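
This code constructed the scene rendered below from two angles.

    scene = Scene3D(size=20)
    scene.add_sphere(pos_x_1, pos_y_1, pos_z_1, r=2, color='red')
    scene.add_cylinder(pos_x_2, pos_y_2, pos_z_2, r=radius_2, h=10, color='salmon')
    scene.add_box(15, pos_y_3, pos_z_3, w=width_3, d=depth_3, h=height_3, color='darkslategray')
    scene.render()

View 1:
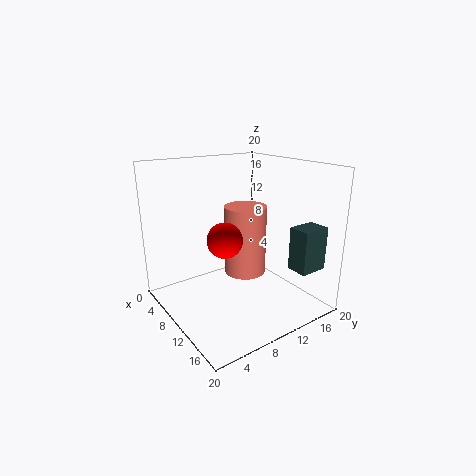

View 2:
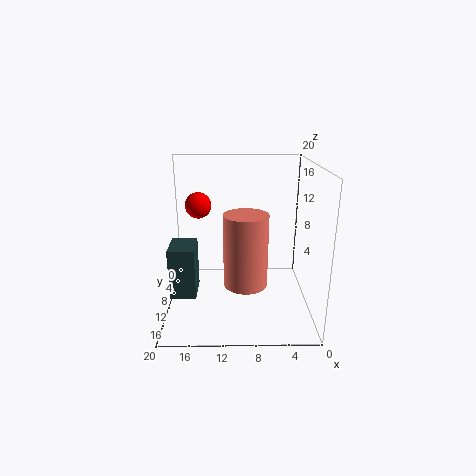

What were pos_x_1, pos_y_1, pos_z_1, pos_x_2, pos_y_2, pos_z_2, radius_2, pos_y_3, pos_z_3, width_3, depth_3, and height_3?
pos_x_1 = 16; pos_y_1 = 4; pos_z_1 = 13; pos_x_2 = 9; pos_y_2 = 12; pos_z_2 = 4; radius_2 = 3; pos_y_3 = 15; pos_z_3 = 6; width_3 = 3; depth_3 = 4; height_3 = 6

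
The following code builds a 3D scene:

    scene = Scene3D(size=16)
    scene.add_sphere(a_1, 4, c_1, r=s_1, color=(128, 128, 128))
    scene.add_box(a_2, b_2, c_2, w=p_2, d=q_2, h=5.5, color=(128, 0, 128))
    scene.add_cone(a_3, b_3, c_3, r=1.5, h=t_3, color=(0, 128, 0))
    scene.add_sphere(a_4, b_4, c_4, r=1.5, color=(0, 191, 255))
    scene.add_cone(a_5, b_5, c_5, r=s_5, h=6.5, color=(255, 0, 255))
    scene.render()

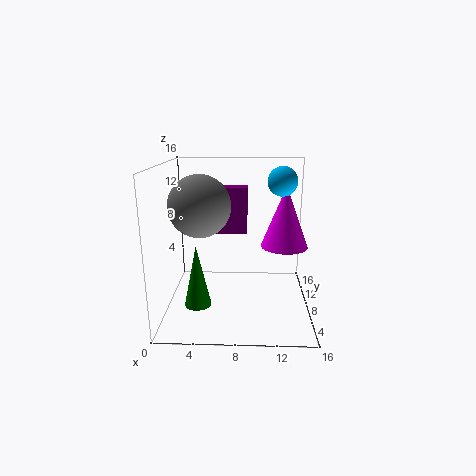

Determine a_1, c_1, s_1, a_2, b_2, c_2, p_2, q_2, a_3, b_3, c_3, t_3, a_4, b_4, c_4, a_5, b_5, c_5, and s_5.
a_1 = 4.5
c_1 = 12.5
s_1 = 3
a_2 = 3.5
b_2 = 11
c_2 = 7.5
p_2 = 5.5
q_2 = 2
a_3 = 3.5
b_3 = 6.5
c_3 = 0.5
t_3 = 7
a_4 = 12.5
b_4 = 6.5
c_4 = 14.5
a_5 = 13
b_5 = 7
c_5 = 7.5
s_5 = 2.5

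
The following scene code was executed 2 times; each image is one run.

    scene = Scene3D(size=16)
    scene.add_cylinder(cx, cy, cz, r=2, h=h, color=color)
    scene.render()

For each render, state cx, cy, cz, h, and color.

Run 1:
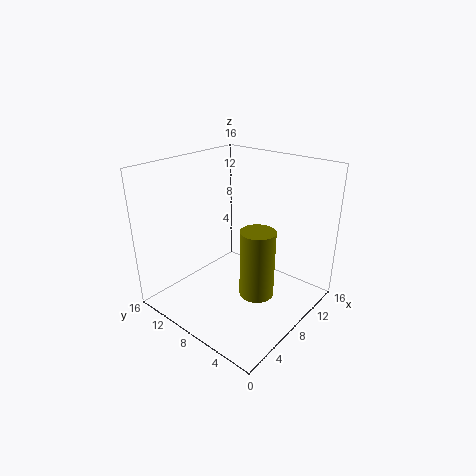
cx = 9, cy = 6, cz = 1, h = 8, color = 'olive'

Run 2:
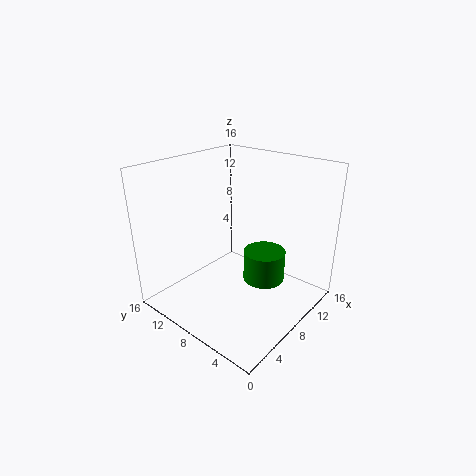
cx = 6, cy = 3, cz = 6, h = 3, color = 'green'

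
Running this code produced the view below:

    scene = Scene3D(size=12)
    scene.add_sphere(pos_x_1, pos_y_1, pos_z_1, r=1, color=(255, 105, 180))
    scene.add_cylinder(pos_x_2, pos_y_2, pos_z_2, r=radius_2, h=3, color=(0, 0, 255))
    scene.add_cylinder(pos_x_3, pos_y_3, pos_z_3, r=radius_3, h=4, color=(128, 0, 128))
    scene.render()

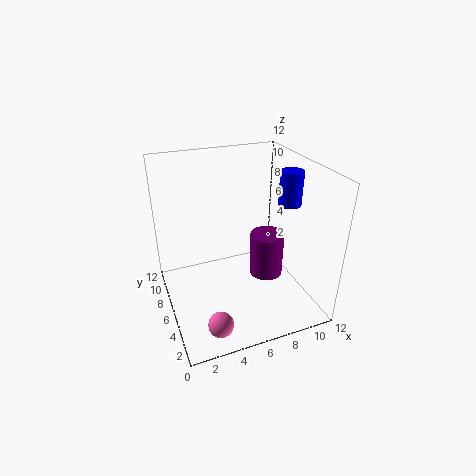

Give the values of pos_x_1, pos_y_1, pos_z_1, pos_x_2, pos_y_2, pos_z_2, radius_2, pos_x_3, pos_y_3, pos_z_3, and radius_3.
pos_x_1 = 3
pos_y_1 = 2
pos_z_1 = 1
pos_x_2 = 11
pos_y_2 = 6.5
pos_z_2 = 8
radius_2 = 1
pos_x_3 = 9
pos_y_3 = 6.5
pos_z_3 = 1.5
radius_3 = 1.5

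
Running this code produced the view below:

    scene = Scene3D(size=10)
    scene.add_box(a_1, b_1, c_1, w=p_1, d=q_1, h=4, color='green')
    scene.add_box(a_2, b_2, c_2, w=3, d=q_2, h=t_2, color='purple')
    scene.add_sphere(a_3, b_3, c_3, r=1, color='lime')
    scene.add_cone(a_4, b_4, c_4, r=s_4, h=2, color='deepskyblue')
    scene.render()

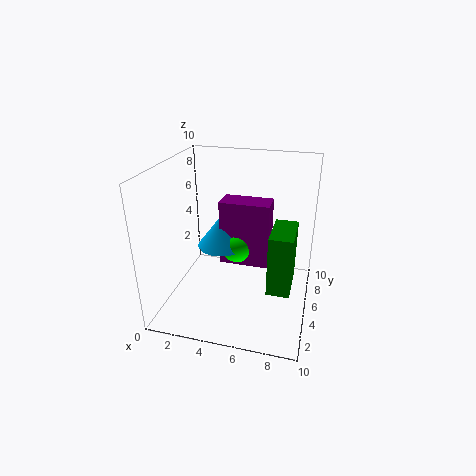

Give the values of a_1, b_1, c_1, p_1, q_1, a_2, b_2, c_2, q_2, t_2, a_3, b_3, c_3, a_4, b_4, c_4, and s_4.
a_1 = 7.5; b_1 = 2.5; c_1 = 2.5; p_1 = 1.5; q_1 = 3; a_2 = 4.5; b_2 = 2.5; c_2 = 4.5; q_2 = 1.5; t_2 = 4; a_3 = 5.5; b_3 = 3; c_3 = 5.5; a_4 = 4.5; b_4 = 3; c_4 = 5.5; s_4 = 1.5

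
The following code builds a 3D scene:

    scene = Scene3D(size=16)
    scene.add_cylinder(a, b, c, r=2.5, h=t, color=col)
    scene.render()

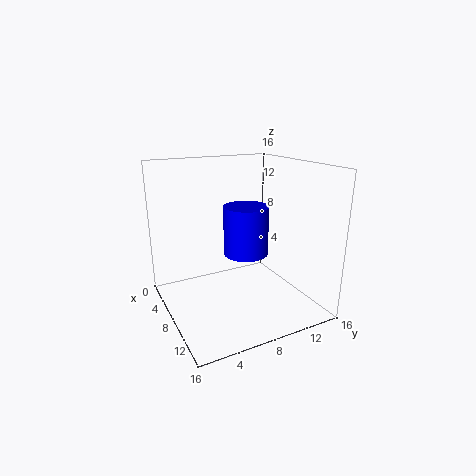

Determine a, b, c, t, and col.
a = 8
b = 9
c = 6
t = 5.5
col = 'blue'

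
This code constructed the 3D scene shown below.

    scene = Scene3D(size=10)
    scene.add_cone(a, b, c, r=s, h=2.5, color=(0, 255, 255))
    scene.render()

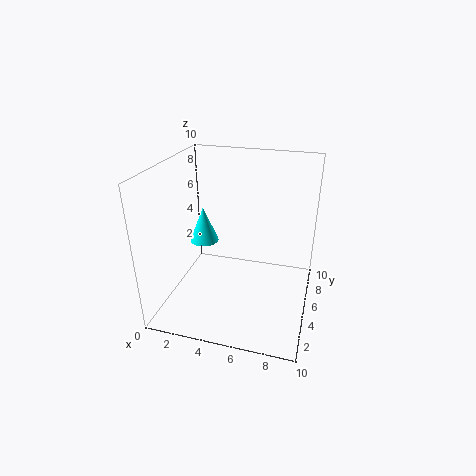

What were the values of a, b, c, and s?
a = 2.5
b = 5
c = 4.5
s = 1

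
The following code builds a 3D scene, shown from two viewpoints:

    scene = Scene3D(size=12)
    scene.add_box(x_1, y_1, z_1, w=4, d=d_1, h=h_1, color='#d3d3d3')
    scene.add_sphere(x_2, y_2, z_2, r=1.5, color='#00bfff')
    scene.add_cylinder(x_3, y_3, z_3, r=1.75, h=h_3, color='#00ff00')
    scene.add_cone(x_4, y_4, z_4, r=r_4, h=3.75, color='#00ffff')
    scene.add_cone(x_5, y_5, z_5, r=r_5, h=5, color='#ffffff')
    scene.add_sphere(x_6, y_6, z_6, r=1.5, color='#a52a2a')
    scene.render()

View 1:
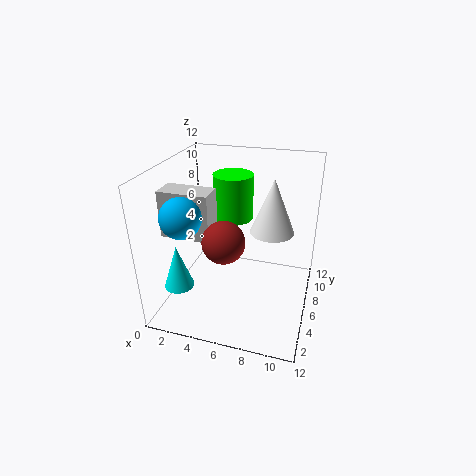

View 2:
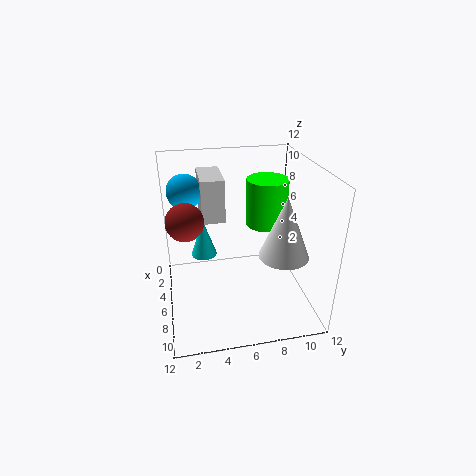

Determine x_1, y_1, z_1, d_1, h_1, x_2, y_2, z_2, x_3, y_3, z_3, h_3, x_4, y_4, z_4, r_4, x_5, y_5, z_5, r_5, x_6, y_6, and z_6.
x_1 = 0.5
y_1 = 3.25
z_1 = 6.75
d_1 = 2
h_1 = 3.75
x_2 = 3
y_2 = 2
z_2 = 9.25
x_3 = 4.75
y_3 = 8.75
z_3 = 6.5
h_3 = 4
x_4 = 1.5
y_4 = 3.5
z_4 = 2
r_4 = 1.25
x_5 = 8.25
y_5 = 9.25
z_5 = 5.25
r_5 = 2
x_6 = 6.25
y_6 = 1.75
z_6 = 8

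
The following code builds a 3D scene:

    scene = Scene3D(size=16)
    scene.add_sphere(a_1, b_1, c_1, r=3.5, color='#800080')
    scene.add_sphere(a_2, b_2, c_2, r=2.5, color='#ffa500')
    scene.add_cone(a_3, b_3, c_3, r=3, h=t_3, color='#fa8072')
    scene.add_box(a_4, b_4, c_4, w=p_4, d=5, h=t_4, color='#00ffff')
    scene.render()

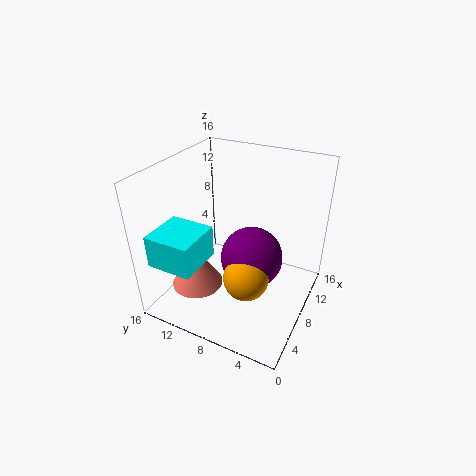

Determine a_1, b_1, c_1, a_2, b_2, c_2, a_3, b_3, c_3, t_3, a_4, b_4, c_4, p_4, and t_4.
a_1 = 8.5, b_1 = 6.5, c_1 = 5.5, a_2 = 6, b_2 = 6, c_2 = 4.5, a_3 = 6, b_3 = 12.5, c_3 = 1.5, t_3 = 5, a_4 = 1, b_4 = 10, c_4 = 6.5, p_4 = 5, t_4 = 3.5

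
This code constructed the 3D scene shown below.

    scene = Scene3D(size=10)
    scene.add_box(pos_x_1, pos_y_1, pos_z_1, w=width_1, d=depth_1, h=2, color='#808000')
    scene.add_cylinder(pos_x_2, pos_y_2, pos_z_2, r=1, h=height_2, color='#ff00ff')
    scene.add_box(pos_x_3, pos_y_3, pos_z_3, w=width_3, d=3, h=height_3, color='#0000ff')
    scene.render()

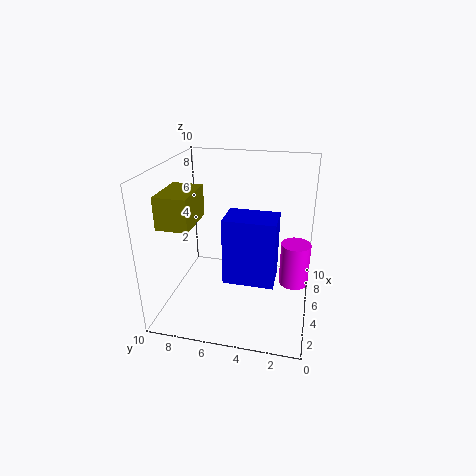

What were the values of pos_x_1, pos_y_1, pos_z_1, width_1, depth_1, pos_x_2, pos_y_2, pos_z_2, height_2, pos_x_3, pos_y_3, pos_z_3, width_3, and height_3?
pos_x_1 = 1; pos_y_1 = 7; pos_z_1 = 7; width_1 = 3; depth_1 = 2; pos_x_2 = 5; pos_y_2 = 1; pos_z_2 = 2; height_2 = 3; pos_x_3 = 1; pos_y_3 = 2; pos_z_3 = 4; width_3 = 2; height_3 = 4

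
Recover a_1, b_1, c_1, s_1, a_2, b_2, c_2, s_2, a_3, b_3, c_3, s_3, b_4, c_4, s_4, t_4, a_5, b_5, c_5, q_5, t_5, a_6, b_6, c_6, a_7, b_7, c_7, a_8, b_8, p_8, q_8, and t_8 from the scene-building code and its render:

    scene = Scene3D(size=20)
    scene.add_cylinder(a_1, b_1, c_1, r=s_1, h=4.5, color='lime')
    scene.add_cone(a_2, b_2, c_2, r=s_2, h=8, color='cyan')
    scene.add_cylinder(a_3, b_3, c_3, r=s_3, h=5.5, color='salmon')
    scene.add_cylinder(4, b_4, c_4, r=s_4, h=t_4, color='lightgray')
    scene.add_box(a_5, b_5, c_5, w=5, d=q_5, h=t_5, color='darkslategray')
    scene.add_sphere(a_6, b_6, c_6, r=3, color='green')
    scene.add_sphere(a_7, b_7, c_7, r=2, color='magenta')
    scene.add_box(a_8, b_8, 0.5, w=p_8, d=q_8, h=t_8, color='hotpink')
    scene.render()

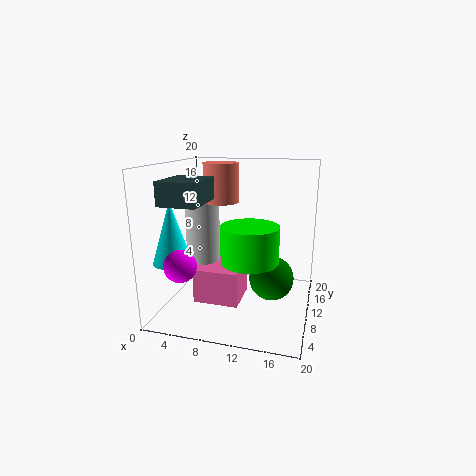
a_1 = 13; b_1 = 4.5; c_1 = 9; s_1 = 3.5; a_2 = 3; b_2 = 4; c_2 = 8; s_2 = 2.5; a_3 = 7; b_3 = 12; c_3 = 14.5; s_3 = 2.5; b_4 = 12; c_4 = 5; s_4 = 2.5; t_4 = 9.5; a_5 = 2; b_5 = 2.5; c_5 = 15.5; q_5 = 6.5; t_5 = 3; a_6 = 15; b_6 = 9; c_6 = 5; a_7 = 5; b_7 = 2; c_7 = 8.5; a_8 = 4; b_8 = 7.5; p_8 = 6.5; q_8 = 6; t_8 = 5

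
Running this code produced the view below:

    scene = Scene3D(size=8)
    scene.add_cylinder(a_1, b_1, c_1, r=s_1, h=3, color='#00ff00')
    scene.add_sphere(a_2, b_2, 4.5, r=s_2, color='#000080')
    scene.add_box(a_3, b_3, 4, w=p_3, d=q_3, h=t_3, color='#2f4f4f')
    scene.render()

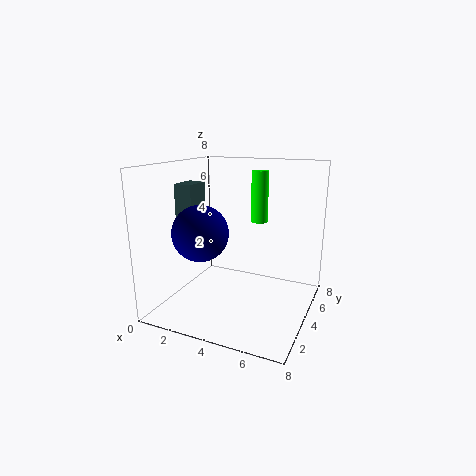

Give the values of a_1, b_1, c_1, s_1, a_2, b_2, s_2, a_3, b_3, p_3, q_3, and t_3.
a_1 = 4.5, b_1 = 6, c_1 = 4.5, s_1 = 0.5, a_2 = 2.5, b_2 = 2.5, s_2 = 1.5, a_3 = 1, b_3 = 2.5, p_3 = 1, q_3 = 1.5, t_3 = 3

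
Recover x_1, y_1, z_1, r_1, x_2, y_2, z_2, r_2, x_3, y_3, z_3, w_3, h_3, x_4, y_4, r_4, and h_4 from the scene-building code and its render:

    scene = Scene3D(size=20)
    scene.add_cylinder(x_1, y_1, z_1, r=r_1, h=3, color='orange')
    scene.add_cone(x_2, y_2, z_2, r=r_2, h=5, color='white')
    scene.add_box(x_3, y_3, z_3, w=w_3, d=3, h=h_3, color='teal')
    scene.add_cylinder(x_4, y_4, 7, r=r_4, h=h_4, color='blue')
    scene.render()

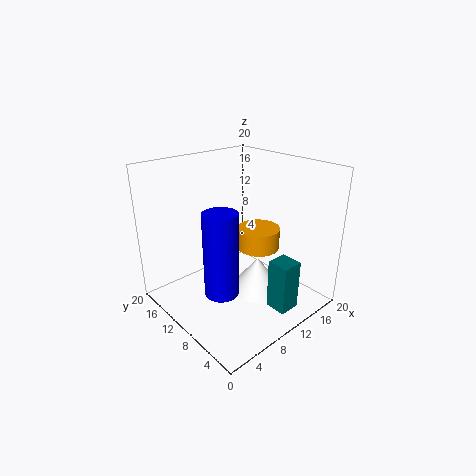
x_1 = 13, y_1 = 9, z_1 = 8, r_1 = 3, x_2 = 13, y_2 = 9, z_2 = 1, r_2 = 4, x_3 = 11, y_3 = 2, z_3 = 1, w_3 = 3, h_3 = 7, x_4 = 3, y_4 = 5, r_4 = 2, h_4 = 10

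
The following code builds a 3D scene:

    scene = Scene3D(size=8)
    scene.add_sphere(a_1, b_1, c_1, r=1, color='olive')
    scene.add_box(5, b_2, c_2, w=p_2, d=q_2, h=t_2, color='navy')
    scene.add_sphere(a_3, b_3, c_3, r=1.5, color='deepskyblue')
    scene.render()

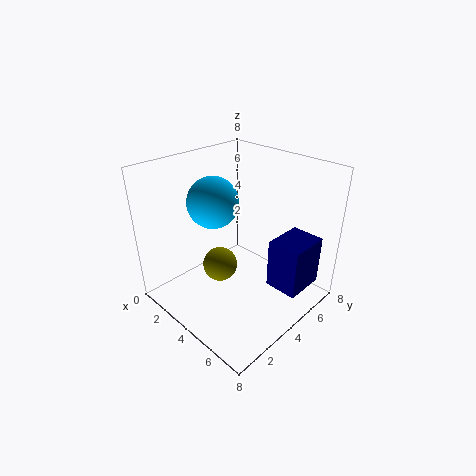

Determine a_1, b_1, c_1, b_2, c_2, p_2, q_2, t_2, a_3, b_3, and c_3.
a_1 = 3; b_1 = 3.5; c_1 = 2; b_2 = 5.5; c_2 = 0.5; p_2 = 2; q_2 = 2.5; t_2 = 3; a_3 = 2; b_3 = 4; c_3 = 5.5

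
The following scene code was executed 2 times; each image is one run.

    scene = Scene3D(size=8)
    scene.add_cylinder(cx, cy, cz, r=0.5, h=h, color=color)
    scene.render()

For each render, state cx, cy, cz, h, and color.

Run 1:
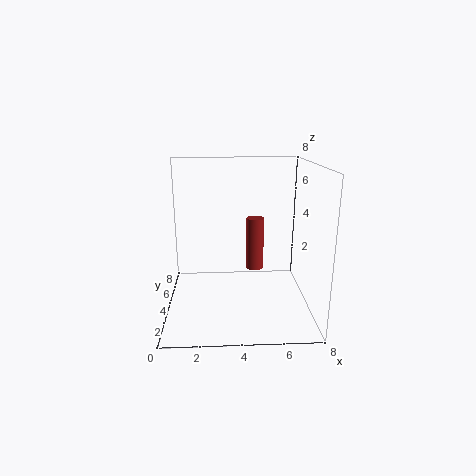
cx = 5, cy = 4.5, cz = 2, h = 3, color = 'brown'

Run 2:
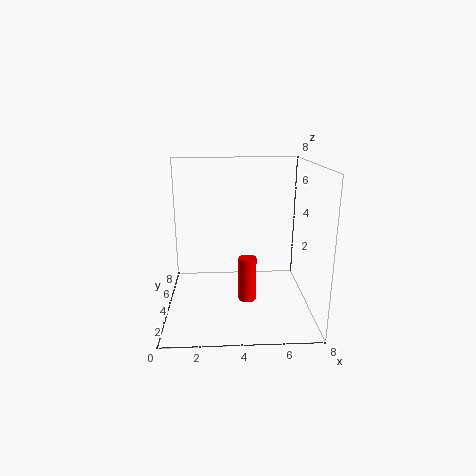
cx = 4.5, cy = 3.5, cz = 0.5, h = 2.5, color = 'red'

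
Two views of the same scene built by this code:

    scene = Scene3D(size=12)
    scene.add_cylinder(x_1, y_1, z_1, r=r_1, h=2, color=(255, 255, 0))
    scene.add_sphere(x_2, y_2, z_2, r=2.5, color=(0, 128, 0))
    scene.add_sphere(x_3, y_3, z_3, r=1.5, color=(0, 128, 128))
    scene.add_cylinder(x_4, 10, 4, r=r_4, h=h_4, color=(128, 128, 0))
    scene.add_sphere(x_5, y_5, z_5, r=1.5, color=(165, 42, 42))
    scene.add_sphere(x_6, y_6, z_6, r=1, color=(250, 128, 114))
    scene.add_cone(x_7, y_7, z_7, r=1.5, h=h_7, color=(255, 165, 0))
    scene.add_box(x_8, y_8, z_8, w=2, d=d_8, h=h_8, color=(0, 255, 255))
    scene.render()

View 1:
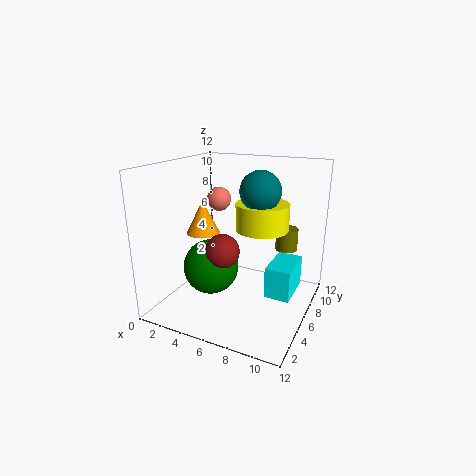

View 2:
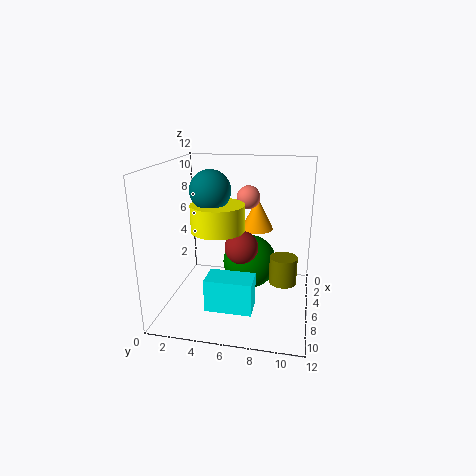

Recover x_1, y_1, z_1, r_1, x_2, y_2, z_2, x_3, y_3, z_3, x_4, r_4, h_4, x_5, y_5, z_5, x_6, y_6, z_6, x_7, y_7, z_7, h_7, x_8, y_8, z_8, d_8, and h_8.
x_1 = 8.5, y_1 = 5, z_1 = 7.5, r_1 = 2, x_2 = 3, y_2 = 6.5, z_2 = 2.5, x_3 = 8.5, y_3 = 4.5, z_3 = 10.5, x_4 = 9, r_4 = 1, h_4 = 2, x_5 = 4.5, y_5 = 6, z_5 = 4.5, x_6 = 4, y_6 = 6.5, z_6 = 9, x_7 = 2, y_7 = 7, z_7 = 5.5, h_7 = 3, x_8 = 9, y_8 = 4.5, z_8 = 2, d_8 = 3.5, h_8 = 2.5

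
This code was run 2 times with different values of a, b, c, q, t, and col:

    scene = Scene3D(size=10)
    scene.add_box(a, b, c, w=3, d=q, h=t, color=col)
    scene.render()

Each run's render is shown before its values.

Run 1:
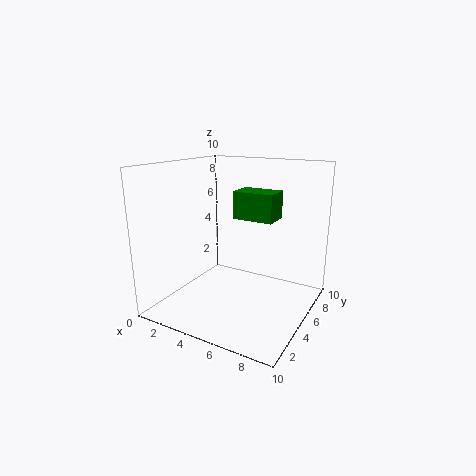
a = 4, b = 6, c = 6, q = 2, t = 2, col = 'green'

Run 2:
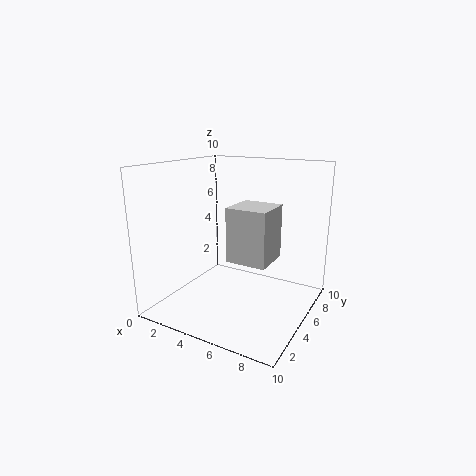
a = 4, b = 5, c = 3, q = 3, t = 4, col = 'lightgray'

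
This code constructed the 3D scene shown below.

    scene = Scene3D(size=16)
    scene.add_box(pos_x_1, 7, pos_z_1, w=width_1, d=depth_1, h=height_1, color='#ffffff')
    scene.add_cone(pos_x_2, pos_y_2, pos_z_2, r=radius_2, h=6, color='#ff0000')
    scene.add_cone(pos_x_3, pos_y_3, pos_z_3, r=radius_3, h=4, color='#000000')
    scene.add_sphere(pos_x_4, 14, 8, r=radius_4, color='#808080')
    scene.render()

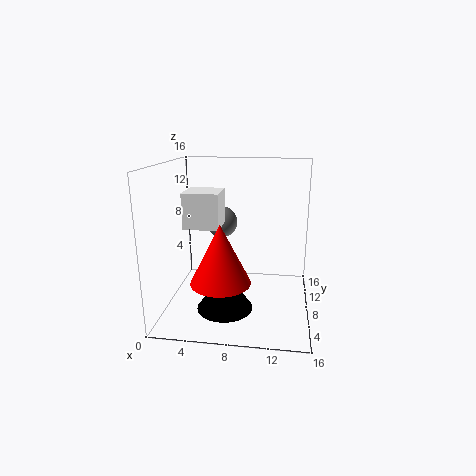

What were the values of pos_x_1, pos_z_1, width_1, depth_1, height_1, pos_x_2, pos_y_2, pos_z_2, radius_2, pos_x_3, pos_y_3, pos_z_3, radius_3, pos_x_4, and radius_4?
pos_x_1 = 2; pos_z_1 = 9; width_1 = 4; depth_1 = 4; height_1 = 4; pos_x_2 = 7; pos_y_2 = 3; pos_z_2 = 5; radius_2 = 3; pos_x_3 = 7; pos_y_3 = 5; pos_z_3 = 1; radius_3 = 3; pos_x_4 = 5; radius_4 = 2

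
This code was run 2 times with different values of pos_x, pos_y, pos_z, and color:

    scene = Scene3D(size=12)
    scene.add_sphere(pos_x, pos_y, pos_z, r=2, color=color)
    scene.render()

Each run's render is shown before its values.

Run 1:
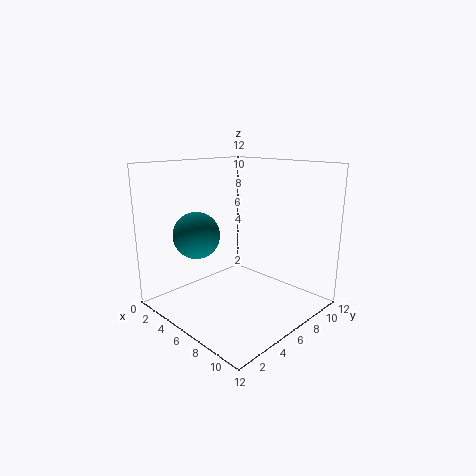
pos_x = 3, pos_y = 4, pos_z = 6, color = 'teal'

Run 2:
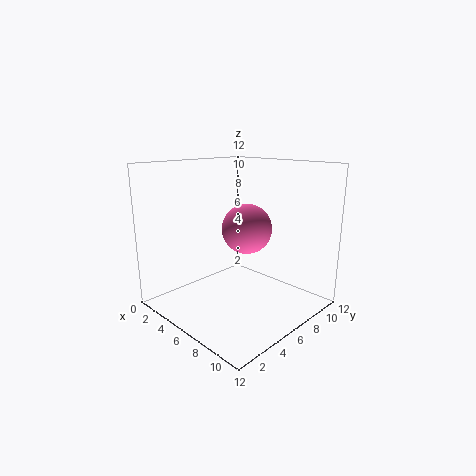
pos_x = 7, pos_y = 6, pos_z = 7, color = 'hotpink'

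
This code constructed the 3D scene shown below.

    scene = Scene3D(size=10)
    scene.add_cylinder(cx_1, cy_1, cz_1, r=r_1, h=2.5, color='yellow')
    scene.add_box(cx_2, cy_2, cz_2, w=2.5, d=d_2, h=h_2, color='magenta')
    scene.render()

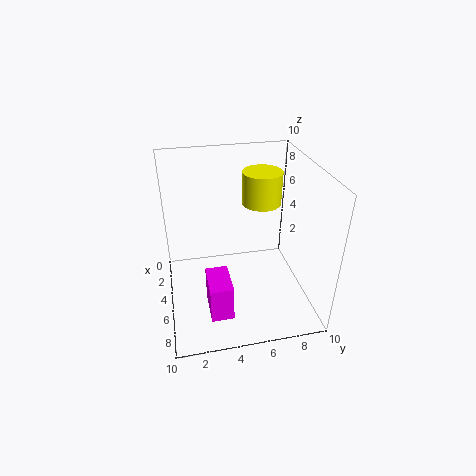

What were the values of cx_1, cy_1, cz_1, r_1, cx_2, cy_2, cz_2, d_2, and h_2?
cx_1 = 2, cy_1 = 7.5, cz_1 = 6, r_1 = 1.5, cx_2 = 6, cy_2 = 2.5, cz_2 = 1, d_2 = 1.5, h_2 = 2.5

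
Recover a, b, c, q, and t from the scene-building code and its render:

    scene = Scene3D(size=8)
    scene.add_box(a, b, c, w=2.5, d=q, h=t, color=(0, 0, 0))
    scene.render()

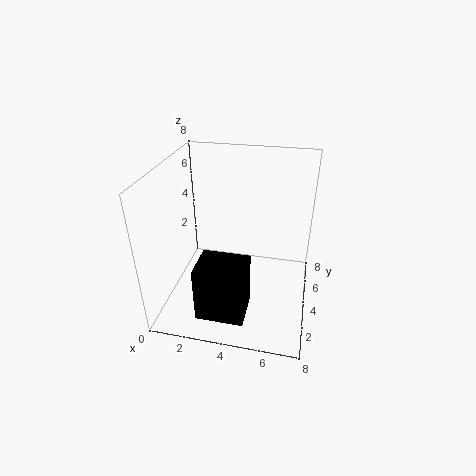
a = 2.5, b = 0.5, c = 1, q = 2, t = 3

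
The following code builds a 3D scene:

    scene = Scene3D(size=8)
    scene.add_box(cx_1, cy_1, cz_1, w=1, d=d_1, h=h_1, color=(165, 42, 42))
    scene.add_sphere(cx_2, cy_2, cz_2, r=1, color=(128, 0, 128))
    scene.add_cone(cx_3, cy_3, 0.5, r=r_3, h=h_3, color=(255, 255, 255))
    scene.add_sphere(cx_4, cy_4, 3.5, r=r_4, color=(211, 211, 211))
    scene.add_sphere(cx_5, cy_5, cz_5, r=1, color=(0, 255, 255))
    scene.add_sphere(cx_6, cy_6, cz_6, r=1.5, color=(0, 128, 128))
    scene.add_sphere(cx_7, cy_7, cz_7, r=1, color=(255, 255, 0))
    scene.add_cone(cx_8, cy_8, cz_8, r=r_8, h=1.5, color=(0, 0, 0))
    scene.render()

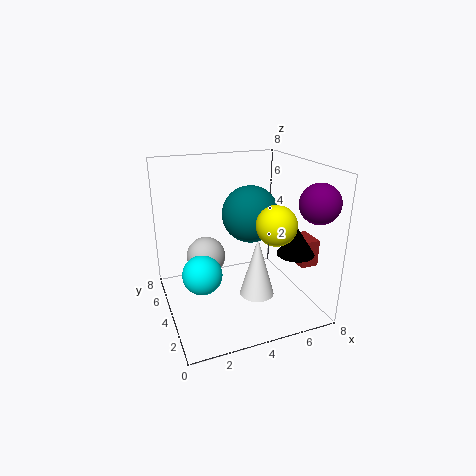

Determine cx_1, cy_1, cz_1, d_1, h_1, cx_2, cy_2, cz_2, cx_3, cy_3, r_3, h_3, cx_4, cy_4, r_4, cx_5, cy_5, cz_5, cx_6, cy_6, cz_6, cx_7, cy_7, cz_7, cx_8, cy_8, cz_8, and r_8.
cx_1 = 7; cy_1 = 2; cz_1 = 2.5; d_1 = 1.5; h_1 = 1.5; cx_2 = 7; cy_2 = 1; cz_2 = 6.5; cx_3 = 5; cy_3 = 3.5; r_3 = 1; h_3 = 3.5; cx_4 = 2; cy_4 = 3.5; r_4 = 1; cx_5 = 1.5; cy_5 = 2.5; cz_5 = 3; cx_6 = 4.5; cy_6 = 3.5; cz_6 = 5.5; cx_7 = 5; cy_7 = 1.5; cz_7 = 5.5; cx_8 = 6.5; cy_8 = 2; cz_8 = 3.5; r_8 = 1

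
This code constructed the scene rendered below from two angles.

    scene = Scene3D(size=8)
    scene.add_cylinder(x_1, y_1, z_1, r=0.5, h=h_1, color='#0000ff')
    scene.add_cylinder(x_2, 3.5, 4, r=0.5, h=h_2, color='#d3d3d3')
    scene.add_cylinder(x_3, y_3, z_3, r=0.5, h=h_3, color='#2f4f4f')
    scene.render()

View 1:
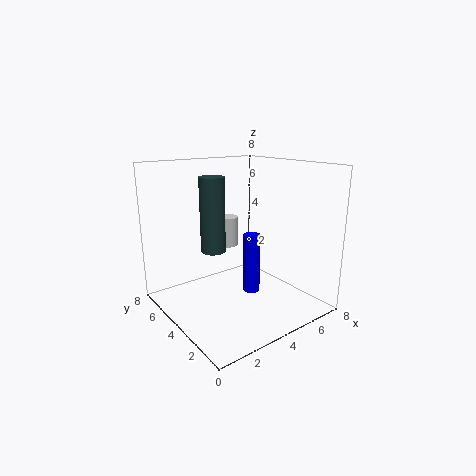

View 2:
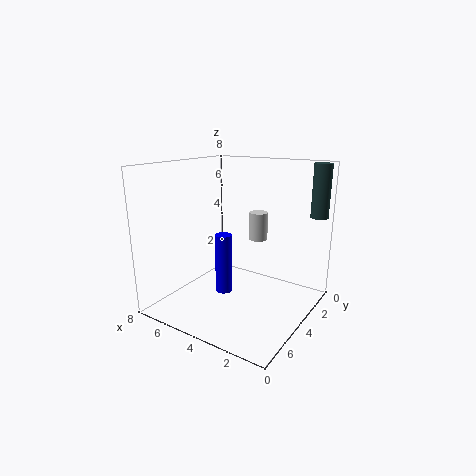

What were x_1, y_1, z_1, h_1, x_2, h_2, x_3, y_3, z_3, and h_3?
x_1 = 5; y_1 = 4; z_1 = 0.5; h_1 = 3.5; x_2 = 3; h_2 = 1.5; x_3 = 0.5; y_3 = 1; z_3 = 5; h_3 = 3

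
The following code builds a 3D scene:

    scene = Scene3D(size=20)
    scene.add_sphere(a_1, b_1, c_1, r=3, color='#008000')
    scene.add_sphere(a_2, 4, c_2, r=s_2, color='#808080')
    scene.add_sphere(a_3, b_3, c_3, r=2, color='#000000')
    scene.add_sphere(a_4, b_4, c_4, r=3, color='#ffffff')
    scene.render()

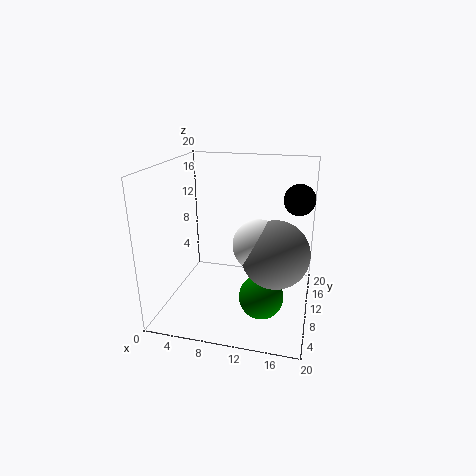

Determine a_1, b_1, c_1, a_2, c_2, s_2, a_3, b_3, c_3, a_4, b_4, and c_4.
a_1 = 14; b_1 = 7; c_1 = 3; a_2 = 16; c_2 = 11; s_2 = 4; a_3 = 18; b_3 = 10; c_3 = 16; a_4 = 14; b_4 = 4; c_4 = 12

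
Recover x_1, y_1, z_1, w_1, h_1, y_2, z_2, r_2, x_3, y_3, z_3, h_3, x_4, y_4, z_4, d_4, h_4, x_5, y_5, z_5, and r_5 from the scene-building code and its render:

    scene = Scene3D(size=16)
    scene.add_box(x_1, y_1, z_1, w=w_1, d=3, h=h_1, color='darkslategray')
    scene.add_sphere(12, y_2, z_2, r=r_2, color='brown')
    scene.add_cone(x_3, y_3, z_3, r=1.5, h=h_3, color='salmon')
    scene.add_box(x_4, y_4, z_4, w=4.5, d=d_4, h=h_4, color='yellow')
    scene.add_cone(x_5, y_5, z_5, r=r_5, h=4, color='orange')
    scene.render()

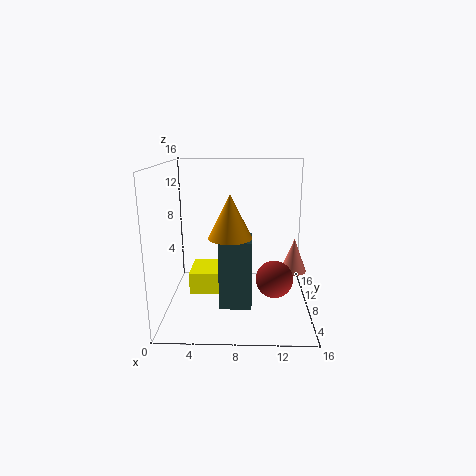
x_1 = 6.5
y_1 = 0.5
z_1 = 3.5
w_1 = 3
h_1 = 6.5
y_2 = 6
z_2 = 4
r_2 = 2
x_3 = 14.5
y_3 = 9.5
z_3 = 3.5
h_3 = 4
x_4 = 2.5
y_4 = 7
z_4 = 1.5
d_4 = 4.5
h_4 = 2.5
x_5 = 7.5
y_5 = 2
z_5 = 10
r_5 = 2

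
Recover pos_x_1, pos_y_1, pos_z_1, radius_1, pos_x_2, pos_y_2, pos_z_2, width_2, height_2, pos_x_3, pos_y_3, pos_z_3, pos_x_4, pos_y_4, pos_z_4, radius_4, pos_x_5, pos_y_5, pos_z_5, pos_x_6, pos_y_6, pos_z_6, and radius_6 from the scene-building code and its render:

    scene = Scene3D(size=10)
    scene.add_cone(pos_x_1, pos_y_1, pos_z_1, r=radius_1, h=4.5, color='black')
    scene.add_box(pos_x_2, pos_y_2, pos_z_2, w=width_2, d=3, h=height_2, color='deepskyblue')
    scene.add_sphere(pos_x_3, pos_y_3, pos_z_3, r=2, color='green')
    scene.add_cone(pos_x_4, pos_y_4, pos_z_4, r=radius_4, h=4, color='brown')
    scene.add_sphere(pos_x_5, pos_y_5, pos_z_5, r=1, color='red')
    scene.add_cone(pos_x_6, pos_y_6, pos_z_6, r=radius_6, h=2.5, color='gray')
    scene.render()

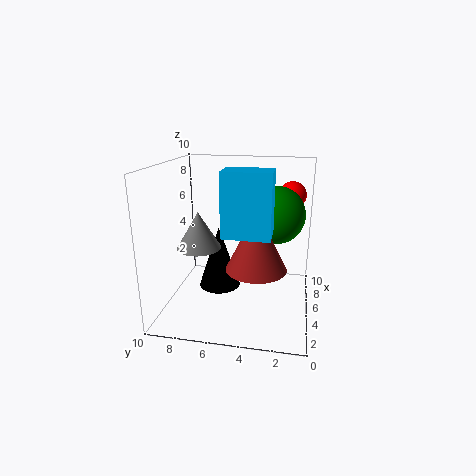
pos_x_1 = 5.5
pos_y_1 = 6.5
pos_z_1 = 1
radius_1 = 1.5
pos_x_2 = 2
pos_y_2 = 2.5
pos_z_2 = 6
width_2 = 2
height_2 = 4
pos_x_3 = 6
pos_y_3 = 2.5
pos_z_3 = 6.5
pos_x_4 = 3.5
pos_y_4 = 3.5
pos_z_4 = 3.5
radius_4 = 2
pos_x_5 = 8
pos_y_5 = 1.5
pos_z_5 = 7.5
pos_x_6 = 4
pos_y_6 = 7.5
pos_z_6 = 4.5
radius_6 = 1.5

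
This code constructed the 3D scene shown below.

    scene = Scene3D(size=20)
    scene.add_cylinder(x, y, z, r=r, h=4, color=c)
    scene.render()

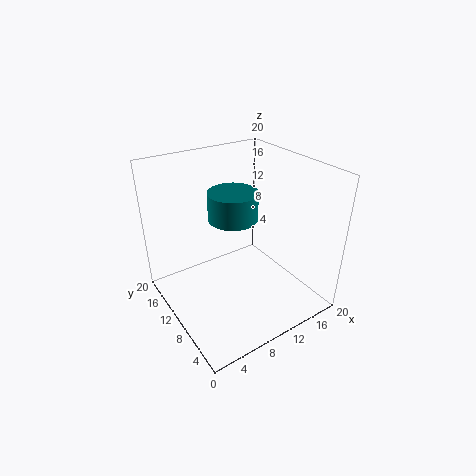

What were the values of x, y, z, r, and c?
x = 10.5
y = 12
z = 12
r = 3.5
c = 'teal'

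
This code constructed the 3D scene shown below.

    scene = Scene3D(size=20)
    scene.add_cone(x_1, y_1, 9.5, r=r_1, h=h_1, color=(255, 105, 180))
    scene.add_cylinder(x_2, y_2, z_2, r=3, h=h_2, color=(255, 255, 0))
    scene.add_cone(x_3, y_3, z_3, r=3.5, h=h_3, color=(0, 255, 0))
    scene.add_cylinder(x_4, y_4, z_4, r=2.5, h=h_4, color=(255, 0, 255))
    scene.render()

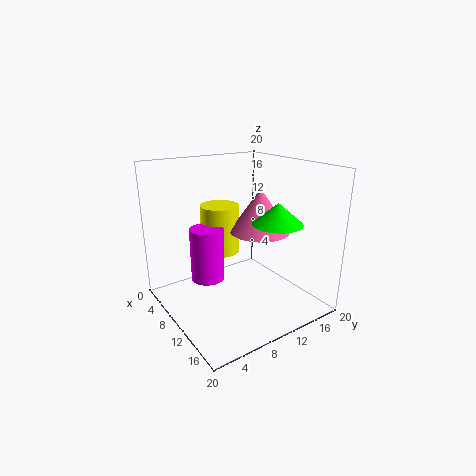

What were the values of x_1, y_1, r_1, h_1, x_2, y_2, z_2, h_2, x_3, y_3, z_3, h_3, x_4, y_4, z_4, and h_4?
x_1 = 8.5
y_1 = 15
r_1 = 4.5
h_1 = 6.5
x_2 = 3.5
y_2 = 11
z_2 = 5.5
h_2 = 7.5
x_3 = 13
y_3 = 14.5
z_3 = 12
h_3 = 3
x_4 = 5.5
y_4 = 7.5
z_4 = 2.5
h_4 = 8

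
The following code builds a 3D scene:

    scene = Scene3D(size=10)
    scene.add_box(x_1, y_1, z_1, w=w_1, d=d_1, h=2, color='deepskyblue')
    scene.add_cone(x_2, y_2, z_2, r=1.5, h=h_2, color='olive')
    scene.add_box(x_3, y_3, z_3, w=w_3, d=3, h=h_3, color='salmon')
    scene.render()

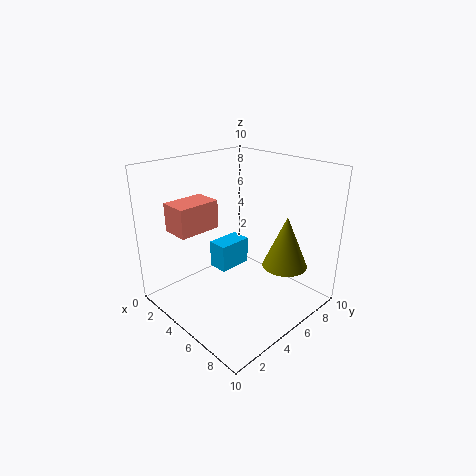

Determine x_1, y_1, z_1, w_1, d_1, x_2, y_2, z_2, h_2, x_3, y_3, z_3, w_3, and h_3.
x_1 = 2.5; y_1 = 4.5; z_1 = 2; w_1 = 1.5; d_1 = 2.5; x_2 = 8; y_2 = 6.5; z_2 = 3.5; h_2 = 3.5; x_3 = 1.5; y_3 = 1.5; z_3 = 5.5; w_3 = 2; h_3 = 2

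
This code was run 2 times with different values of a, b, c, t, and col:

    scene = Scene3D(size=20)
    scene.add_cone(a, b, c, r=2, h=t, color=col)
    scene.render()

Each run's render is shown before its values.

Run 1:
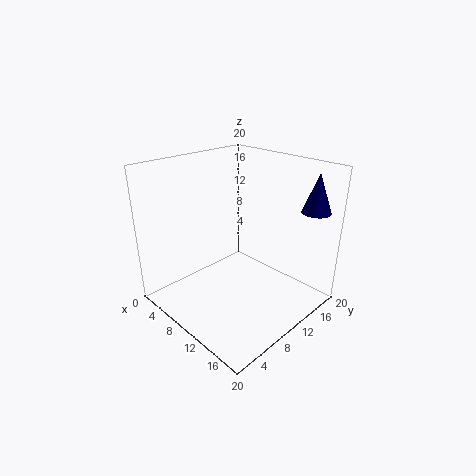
a = 17, b = 18, c = 13.5, t = 5.5, col = 'navy'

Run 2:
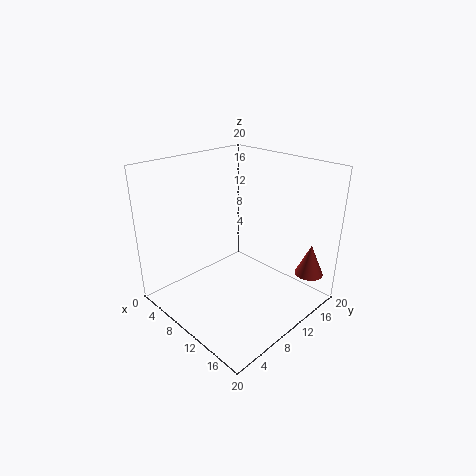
a = 17.5, b = 17, c = 4.5, t = 4.5, col = 'brown'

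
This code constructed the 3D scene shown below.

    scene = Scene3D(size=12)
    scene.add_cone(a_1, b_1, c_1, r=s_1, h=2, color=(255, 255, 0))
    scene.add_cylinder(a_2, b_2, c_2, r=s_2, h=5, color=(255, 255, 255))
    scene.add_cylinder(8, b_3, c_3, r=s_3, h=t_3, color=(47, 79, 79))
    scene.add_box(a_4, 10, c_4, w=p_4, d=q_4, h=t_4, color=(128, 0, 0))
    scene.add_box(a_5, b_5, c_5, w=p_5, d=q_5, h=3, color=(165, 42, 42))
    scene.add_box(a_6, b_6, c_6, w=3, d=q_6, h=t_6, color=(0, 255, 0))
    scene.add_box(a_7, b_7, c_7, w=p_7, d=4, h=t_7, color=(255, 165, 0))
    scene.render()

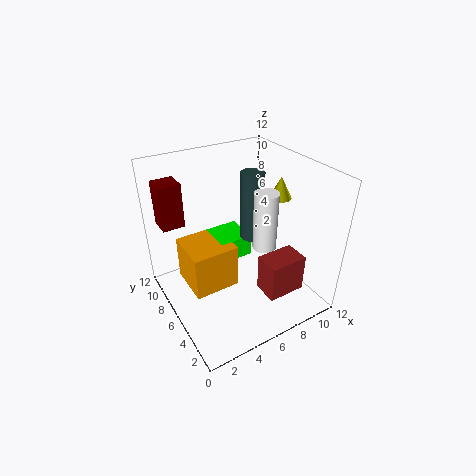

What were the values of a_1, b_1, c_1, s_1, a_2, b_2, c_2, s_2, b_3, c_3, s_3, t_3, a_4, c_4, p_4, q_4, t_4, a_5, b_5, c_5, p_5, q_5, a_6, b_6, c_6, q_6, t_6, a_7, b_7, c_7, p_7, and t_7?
a_1 = 11; b_1 = 7; c_1 = 8; s_1 = 1; a_2 = 8; b_2 = 5; c_2 = 5; s_2 = 1; b_3 = 7; c_3 = 5; s_3 = 1; t_3 = 6; a_4 = 1; c_4 = 6; p_4 = 2; q_4 = 2; t_4 = 4; a_5 = 6; b_5 = 1; c_5 = 3; p_5 = 3; q_5 = 2; a_6 = 5; b_6 = 7; c_6 = 3; q_6 = 3; t_6 = 2; a_7 = 2; b_7 = 6; c_7 = 1; p_7 = 4; t_7 = 4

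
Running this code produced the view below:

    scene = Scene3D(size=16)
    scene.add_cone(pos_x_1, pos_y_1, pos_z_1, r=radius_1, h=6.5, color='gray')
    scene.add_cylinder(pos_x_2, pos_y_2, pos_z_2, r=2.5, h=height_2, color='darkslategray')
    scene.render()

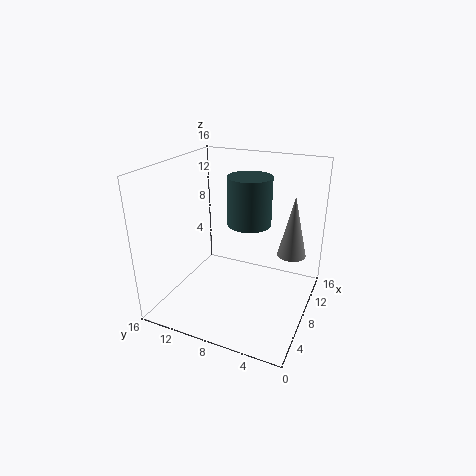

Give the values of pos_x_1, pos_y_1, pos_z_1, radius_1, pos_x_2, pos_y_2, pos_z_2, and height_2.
pos_x_1 = 8.5
pos_y_1 = 2
pos_z_1 = 7
radius_1 = 1.5
pos_x_2 = 10
pos_y_2 = 7.5
pos_z_2 = 9
height_2 = 5.5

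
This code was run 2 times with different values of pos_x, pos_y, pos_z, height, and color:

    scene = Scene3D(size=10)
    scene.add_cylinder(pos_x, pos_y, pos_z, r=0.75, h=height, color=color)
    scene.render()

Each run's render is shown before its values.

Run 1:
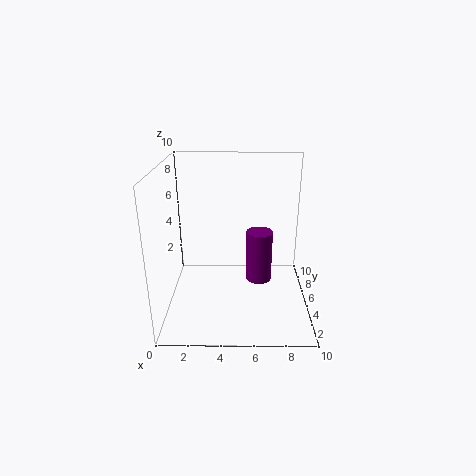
pos_x = 6.25; pos_y = 1.5; pos_z = 4; height = 3; color = 'purple'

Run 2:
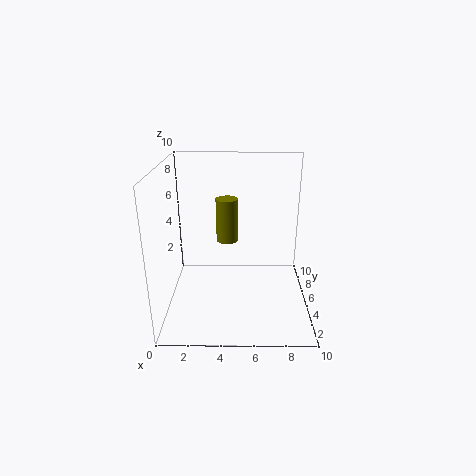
pos_x = 4.25; pos_y = 5.25; pos_z = 4.75; height = 3; color = 'olive'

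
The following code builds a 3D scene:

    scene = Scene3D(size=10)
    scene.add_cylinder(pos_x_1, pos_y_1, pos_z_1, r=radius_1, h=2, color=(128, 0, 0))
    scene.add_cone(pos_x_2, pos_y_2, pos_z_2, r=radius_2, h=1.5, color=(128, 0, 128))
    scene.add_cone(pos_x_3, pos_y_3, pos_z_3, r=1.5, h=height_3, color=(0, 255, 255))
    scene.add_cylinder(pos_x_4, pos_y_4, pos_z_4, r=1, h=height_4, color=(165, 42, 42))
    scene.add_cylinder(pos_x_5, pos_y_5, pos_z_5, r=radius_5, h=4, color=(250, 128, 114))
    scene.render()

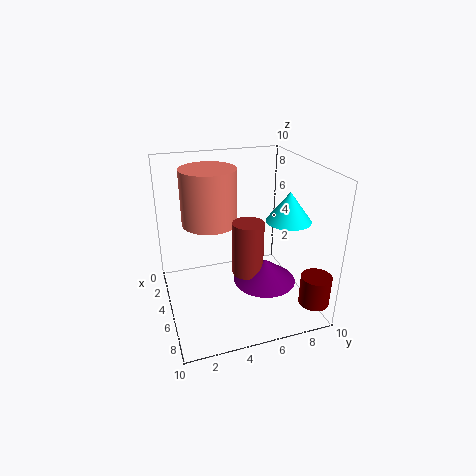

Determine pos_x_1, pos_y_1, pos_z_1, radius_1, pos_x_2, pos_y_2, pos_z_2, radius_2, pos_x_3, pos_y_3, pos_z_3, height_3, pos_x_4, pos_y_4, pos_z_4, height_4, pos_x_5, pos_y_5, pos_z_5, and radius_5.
pos_x_1 = 9; pos_y_1 = 9; pos_z_1 = 1.5; radius_1 = 1; pos_x_2 = 7.5; pos_y_2 = 6; pos_z_2 = 3; radius_2 = 2; pos_x_3 = 6.5; pos_y_3 = 8; pos_z_3 = 6.5; height_3 = 2; pos_x_4 = 7; pos_y_4 = 5; pos_z_4 = 3.5; height_4 = 3.5; pos_x_5 = 3; pos_y_5 = 3.5; pos_z_5 = 5.5; radius_5 = 2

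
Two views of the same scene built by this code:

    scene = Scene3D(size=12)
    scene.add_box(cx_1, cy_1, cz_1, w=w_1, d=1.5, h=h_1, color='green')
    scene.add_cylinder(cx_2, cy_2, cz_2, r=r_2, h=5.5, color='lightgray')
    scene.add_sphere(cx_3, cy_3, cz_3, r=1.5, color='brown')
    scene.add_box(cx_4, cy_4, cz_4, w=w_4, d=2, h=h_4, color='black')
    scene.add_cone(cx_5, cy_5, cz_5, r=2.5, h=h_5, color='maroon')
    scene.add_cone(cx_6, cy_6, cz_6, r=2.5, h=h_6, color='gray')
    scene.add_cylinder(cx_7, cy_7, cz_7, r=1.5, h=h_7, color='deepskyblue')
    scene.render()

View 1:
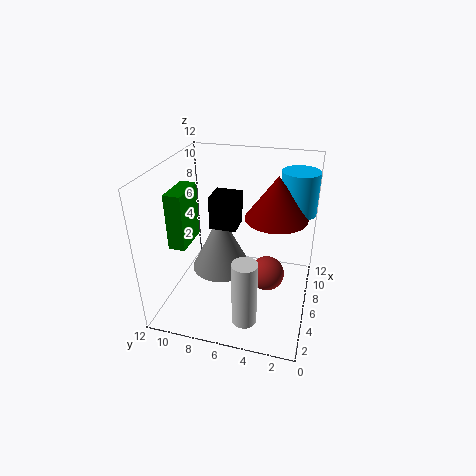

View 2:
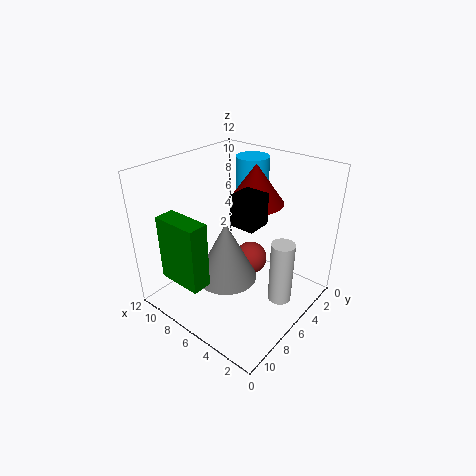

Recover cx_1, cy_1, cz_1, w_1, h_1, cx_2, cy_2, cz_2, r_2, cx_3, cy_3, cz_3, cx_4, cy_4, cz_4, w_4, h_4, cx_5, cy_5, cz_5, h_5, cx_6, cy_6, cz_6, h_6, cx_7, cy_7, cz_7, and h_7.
cx_1 = 5
cy_1 = 10.5
cz_1 = 4.5
w_1 = 3.5
h_1 = 5
cx_2 = 2.5
cy_2 = 4.5
cz_2 = 0.5
r_2 = 1
cx_3 = 6.5
cy_3 = 3.5
cz_3 = 2.5
cx_4 = 3.5
cy_4 = 5.5
cz_4 = 8
w_4 = 2
h_4 = 2.5
cx_5 = 6.5
cy_5 = 3
cz_5 = 8
h_5 = 3.5
cx_6 = 6
cy_6 = 7.5
cz_6 = 3
h_6 = 5
cx_7 = 8
cy_7 = 1.5
cz_7 = 8
h_7 = 3.5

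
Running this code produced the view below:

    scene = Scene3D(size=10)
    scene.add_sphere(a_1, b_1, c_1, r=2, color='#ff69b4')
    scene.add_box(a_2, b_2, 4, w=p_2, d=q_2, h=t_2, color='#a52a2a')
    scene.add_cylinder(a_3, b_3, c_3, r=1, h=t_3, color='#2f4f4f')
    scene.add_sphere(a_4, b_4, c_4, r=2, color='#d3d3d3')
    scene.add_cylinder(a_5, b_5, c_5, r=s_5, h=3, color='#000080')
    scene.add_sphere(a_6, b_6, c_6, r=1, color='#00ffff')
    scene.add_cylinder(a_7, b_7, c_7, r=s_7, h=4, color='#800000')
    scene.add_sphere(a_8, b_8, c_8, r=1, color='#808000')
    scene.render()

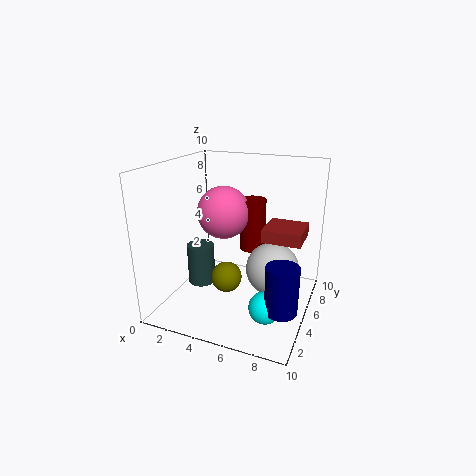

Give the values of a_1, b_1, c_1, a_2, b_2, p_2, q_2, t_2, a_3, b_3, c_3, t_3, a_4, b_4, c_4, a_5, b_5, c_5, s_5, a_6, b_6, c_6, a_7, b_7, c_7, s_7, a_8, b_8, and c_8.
a_1 = 3
b_1 = 7
c_1 = 6
a_2 = 6
b_2 = 7
p_2 = 3
q_2 = 3
t_2 = 1
a_3 = 2
b_3 = 5
c_3 = 1
t_3 = 3
a_4 = 7
b_4 = 7
c_4 = 2
a_5 = 9
b_5 = 2
c_5 = 2
s_5 = 1
a_6 = 8
b_6 = 2
c_6 = 2
a_7 = 5
b_7 = 8
c_7 = 3
s_7 = 1
a_8 = 5
b_8 = 3
c_8 = 3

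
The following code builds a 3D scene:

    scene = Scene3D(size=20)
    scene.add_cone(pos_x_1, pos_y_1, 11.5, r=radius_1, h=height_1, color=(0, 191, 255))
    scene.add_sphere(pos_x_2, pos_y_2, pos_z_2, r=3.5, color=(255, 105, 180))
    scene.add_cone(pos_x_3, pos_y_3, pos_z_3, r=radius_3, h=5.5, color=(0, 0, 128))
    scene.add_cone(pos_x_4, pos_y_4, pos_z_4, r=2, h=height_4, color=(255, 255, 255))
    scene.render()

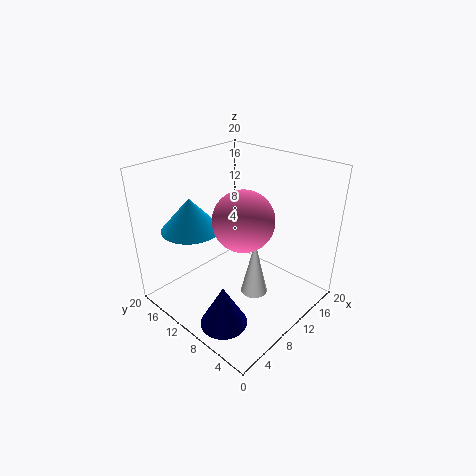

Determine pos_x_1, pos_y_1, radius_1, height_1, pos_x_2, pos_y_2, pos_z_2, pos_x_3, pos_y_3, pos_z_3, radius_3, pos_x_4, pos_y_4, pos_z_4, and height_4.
pos_x_1 = 5.5; pos_y_1 = 14.5; radius_1 = 4; height_1 = 4.5; pos_x_2 = 5.5; pos_y_2 = 5; pos_z_2 = 16; pos_x_3 = 3; pos_y_3 = 6; pos_z_3 = 2; radius_3 = 3; pos_x_4 = 12; pos_y_4 = 8.5; pos_z_4 = 0.5; height_4 = 8.5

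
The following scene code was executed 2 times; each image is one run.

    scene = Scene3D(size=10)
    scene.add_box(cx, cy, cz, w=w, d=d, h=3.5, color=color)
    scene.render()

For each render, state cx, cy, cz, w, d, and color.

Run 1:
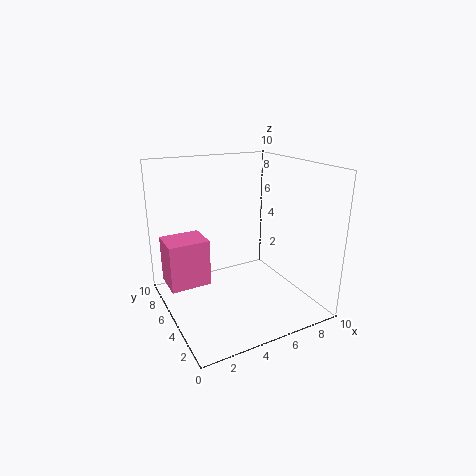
cx = 0.5
cy = 6.5
cz = 1
w = 3
d = 2.5
color = 'hotpink'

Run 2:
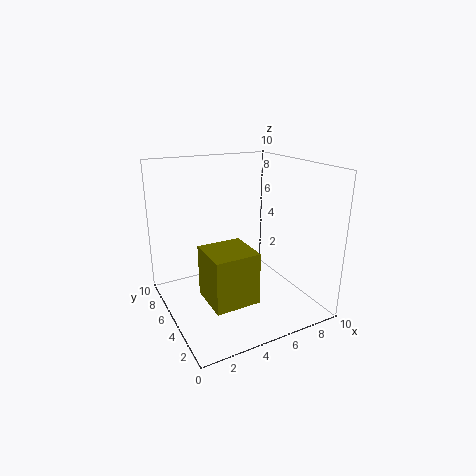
cx = 2
cy = 2
cz = 1.5
w = 3
d = 3
color = 'olive'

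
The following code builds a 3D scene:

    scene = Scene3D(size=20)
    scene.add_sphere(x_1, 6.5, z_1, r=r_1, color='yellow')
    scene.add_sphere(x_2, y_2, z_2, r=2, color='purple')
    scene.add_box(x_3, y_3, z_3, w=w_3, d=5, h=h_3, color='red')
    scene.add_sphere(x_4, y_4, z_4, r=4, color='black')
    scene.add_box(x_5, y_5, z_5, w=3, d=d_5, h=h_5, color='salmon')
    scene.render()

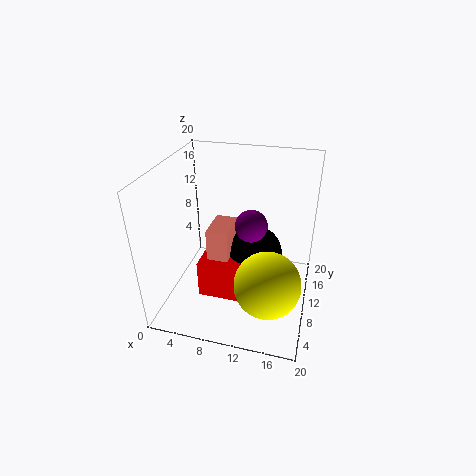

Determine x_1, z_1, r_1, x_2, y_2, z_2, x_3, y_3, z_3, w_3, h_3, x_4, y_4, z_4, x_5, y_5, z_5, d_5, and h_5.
x_1 = 15, z_1 = 5.5, r_1 = 4.5, x_2 = 12.5, y_2 = 7, z_2 = 14, x_3 = 5, y_3 = 6.5, z_3 = 1.5, w_3 = 6.5, h_3 = 5.5, x_4 = 12, y_4 = 12, z_4 = 6.5, x_5 = 6, y_5 = 8, z_5 = 6.5, d_5 = 5, h_5 = 5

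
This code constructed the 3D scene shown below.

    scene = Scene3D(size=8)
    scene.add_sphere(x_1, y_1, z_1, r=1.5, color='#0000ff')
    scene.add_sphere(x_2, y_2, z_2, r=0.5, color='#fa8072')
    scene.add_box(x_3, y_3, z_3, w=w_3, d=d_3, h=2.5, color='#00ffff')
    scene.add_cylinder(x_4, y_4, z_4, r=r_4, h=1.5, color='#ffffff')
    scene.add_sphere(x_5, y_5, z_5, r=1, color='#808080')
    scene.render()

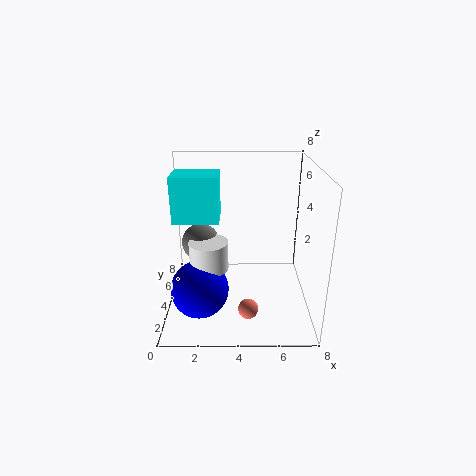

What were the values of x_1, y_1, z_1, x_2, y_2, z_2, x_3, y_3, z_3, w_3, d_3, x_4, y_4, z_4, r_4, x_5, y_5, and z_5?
x_1 = 2
y_1 = 2
z_1 = 2
x_2 = 4.5
y_2 = 1
z_2 = 1.5
x_3 = 0.5
y_3 = 3.5
z_3 = 5
w_3 = 2.5
d_3 = 2
x_4 = 2.5
y_4 = 2.5
z_4 = 3
r_4 = 1
x_5 = 2
y_5 = 3.5
z_5 = 4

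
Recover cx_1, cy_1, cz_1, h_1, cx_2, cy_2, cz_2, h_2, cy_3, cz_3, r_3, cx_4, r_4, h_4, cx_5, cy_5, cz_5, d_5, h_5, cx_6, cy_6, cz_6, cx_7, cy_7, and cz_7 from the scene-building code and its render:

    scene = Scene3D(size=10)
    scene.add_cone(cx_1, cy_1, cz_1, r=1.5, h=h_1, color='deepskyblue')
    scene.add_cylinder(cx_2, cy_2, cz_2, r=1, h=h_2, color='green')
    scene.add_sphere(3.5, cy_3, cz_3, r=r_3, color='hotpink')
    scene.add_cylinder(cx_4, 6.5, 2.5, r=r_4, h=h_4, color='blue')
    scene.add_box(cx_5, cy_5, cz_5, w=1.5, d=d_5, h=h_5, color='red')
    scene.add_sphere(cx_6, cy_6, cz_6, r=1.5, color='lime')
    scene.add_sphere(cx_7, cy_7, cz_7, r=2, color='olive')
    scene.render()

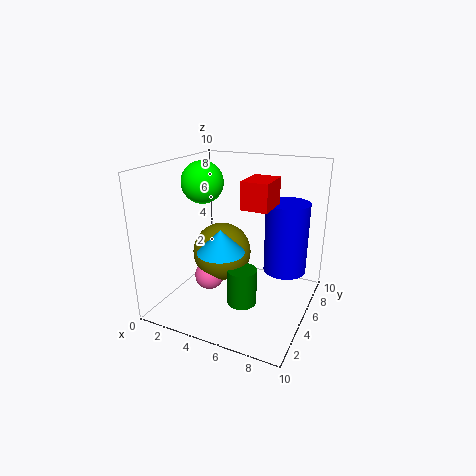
cx_1 = 5; cy_1 = 2.5; cz_1 = 5; h_1 = 1.5; cx_2 = 6; cy_2 = 3.5; cz_2 = 1; h_2 = 2.5; cy_3 = 3.5; cz_3 = 2.5; r_3 = 1; cx_4 = 8; r_4 = 1.5; h_4 = 5; cx_5 = 7; cy_5 = 1; cz_5 = 8.5; d_5 = 2; h_5 = 1.5; cx_6 = 2; cy_6 = 5.5; cz_6 = 8.5; cx_7 = 4; cy_7 = 4.5; cz_7 = 4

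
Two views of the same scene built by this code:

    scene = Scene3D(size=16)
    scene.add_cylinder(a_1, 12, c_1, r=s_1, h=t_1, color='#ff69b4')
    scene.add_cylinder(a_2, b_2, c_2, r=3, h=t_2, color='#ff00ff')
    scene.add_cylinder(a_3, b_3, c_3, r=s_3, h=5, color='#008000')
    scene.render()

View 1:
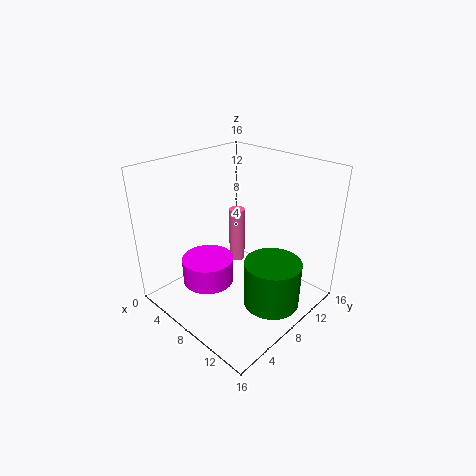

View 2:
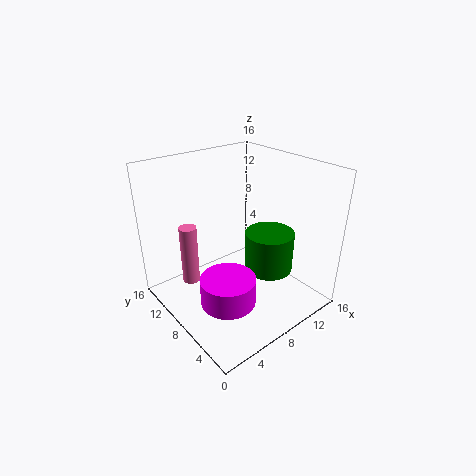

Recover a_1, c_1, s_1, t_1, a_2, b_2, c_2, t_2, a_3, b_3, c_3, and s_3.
a_1 = 4, c_1 = 2, s_1 = 1, t_1 = 7, a_2 = 5, b_2 = 6, c_2 = 2, t_2 = 3, a_3 = 13, b_3 = 8, c_3 = 2, s_3 = 3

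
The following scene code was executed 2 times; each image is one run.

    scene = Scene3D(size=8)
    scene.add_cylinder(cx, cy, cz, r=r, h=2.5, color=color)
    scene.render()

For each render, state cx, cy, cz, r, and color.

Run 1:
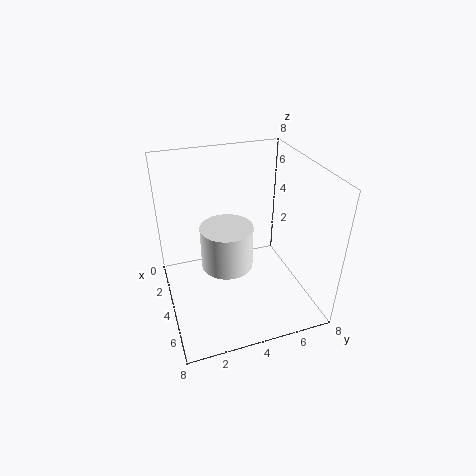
cx = 3.5; cy = 3.5; cz = 2; r = 1.5; color = 'white'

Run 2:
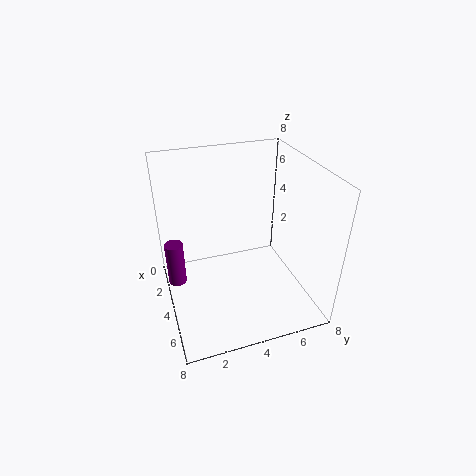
cx = 3.5; cy = 0.5; cz = 1.5; r = 0.5; color = 'purple'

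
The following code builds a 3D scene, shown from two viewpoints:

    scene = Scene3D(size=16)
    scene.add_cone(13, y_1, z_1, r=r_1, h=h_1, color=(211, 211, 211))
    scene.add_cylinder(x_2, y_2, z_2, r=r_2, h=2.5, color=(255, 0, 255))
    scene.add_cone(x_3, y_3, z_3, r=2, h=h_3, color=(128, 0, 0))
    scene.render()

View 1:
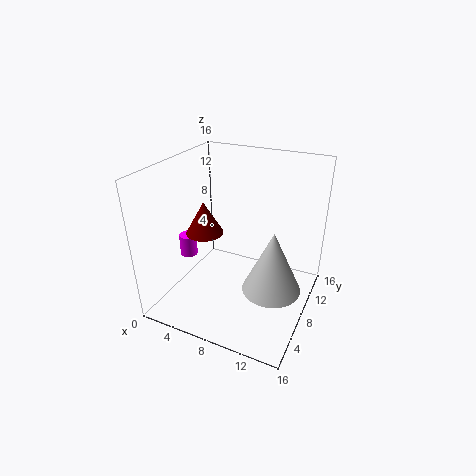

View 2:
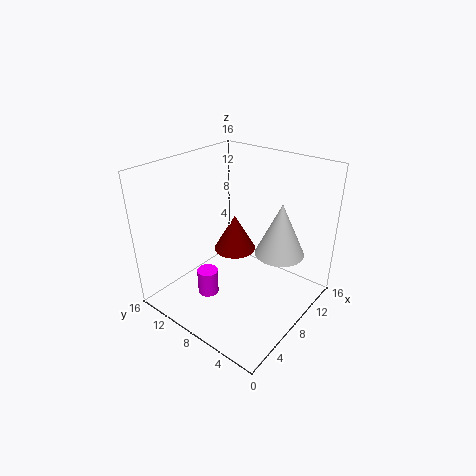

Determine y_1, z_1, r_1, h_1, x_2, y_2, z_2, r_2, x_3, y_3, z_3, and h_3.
y_1 = 5.5; z_1 = 4.5; r_1 = 3; h_1 = 6.5; x_2 = 2; y_2 = 7; z_2 = 5; r_2 = 1; x_3 = 5; y_3 = 6; z_3 = 9; h_3 = 3.5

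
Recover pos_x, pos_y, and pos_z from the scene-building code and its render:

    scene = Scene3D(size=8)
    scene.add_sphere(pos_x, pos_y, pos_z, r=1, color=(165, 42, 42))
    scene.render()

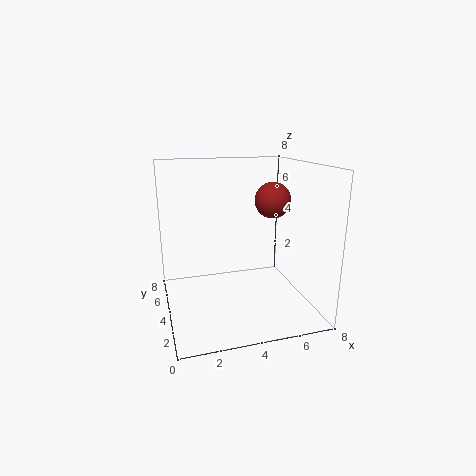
pos_x = 6; pos_y = 4; pos_z = 6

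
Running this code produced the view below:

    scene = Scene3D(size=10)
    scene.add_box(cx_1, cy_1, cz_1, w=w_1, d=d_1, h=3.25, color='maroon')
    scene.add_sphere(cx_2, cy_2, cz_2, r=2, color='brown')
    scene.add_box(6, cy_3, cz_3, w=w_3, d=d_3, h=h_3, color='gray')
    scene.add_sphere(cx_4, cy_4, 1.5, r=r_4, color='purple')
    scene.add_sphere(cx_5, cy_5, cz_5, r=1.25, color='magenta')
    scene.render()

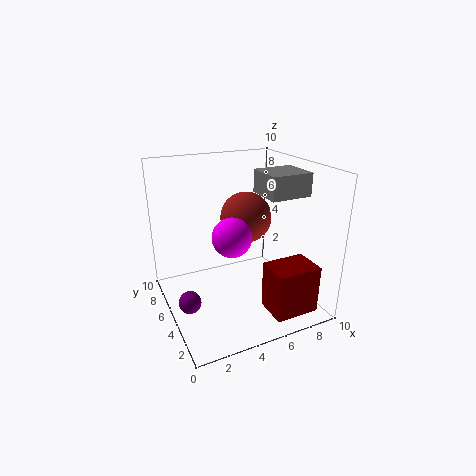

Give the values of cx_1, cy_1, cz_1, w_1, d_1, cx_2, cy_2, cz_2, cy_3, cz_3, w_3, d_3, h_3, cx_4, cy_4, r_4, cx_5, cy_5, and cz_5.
cx_1 = 5.75; cy_1 = 0.5; cz_1 = 0.75; w_1 = 3; d_1 = 2.25; cx_2 = 7; cy_2 = 7.75; cz_2 = 5.25; cy_3 = 2.25; cz_3 = 8.25; w_3 = 2.75; d_3 = 2.5; h_3 = 1.5; cx_4 = 1; cy_4 = 4; r_4 = 0.75; cx_5 = 3.75; cy_5 = 3.25; cz_5 = 6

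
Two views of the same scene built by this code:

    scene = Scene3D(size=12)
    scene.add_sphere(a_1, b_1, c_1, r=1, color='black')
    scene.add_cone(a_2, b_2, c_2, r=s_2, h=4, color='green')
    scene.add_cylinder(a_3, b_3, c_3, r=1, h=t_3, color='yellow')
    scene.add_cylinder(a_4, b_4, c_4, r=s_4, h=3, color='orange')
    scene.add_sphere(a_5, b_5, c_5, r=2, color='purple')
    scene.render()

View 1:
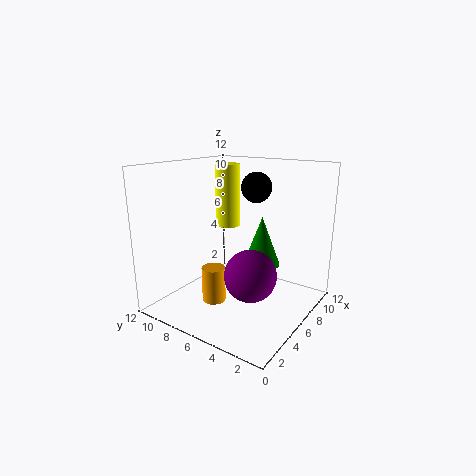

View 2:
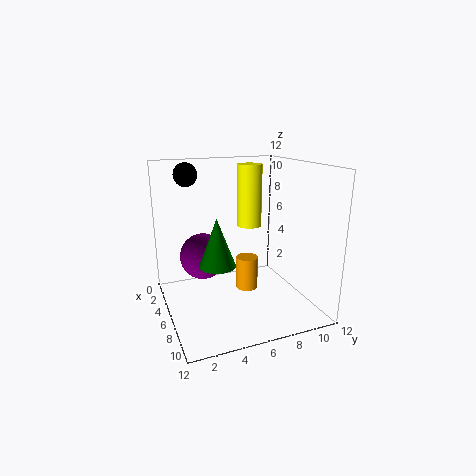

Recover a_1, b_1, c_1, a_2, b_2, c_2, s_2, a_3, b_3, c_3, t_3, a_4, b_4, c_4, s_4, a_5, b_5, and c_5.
a_1 = 3, b_1 = 2.5, c_1 = 11, a_2 = 6.5, b_2 = 4, c_2 = 4, s_2 = 1.5, a_3 = 6, b_3 = 7, c_3 = 7, t_3 = 5, a_4 = 4.5, b_4 = 7.5, c_4 = 0.5, s_4 = 1, a_5 = 4, b_5 = 3.5, c_5 = 4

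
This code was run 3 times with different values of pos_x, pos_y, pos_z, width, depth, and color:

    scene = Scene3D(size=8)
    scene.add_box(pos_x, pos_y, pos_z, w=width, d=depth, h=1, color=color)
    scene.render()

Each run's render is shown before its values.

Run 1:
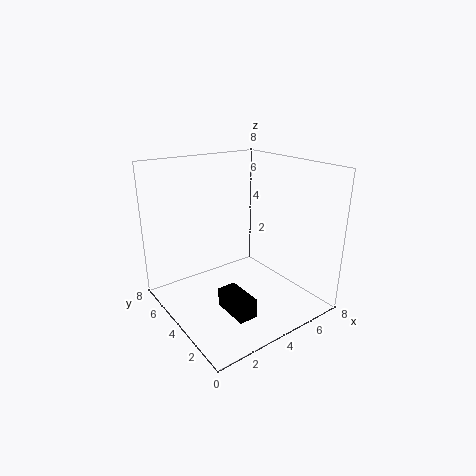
pos_x = 2; pos_y = 1; pos_z = 1; width = 1; depth = 2; color = 'black'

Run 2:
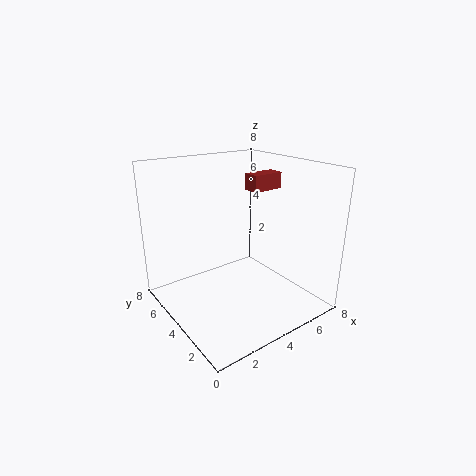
pos_x = 6; pos_y = 5; pos_z = 6; width = 2; depth = 1; color = 'brown'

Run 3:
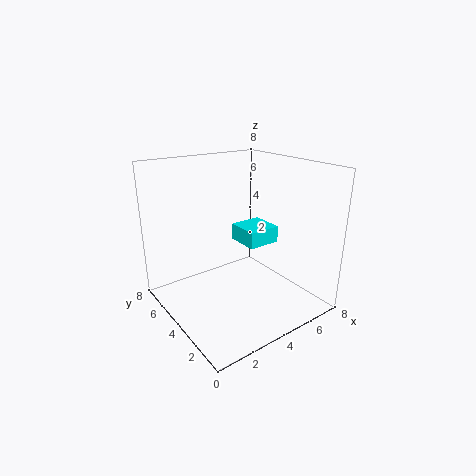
pos_x = 5; pos_y = 4; pos_z = 3; width = 2; depth = 2; color = 'cyan'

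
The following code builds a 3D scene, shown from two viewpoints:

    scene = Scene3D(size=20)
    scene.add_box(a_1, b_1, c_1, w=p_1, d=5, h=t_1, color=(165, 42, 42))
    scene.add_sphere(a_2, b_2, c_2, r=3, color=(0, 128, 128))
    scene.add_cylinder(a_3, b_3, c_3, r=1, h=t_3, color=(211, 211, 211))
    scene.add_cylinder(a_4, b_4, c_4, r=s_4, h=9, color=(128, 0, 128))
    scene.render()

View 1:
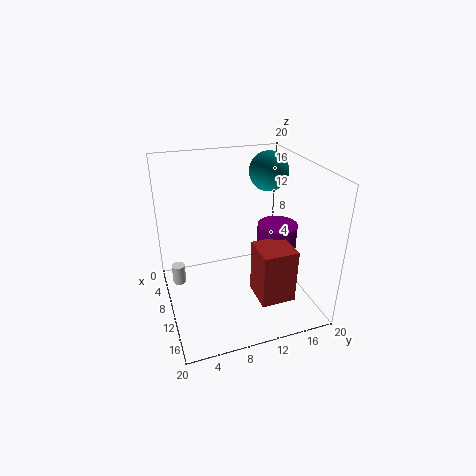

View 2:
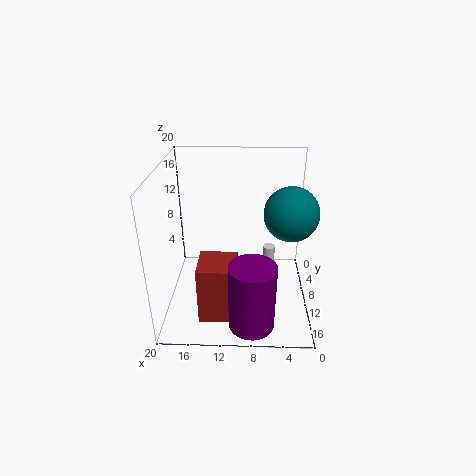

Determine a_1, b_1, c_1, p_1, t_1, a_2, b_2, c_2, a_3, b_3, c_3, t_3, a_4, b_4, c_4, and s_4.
a_1 = 10
b_1 = 12
c_1 = 1
p_1 = 5
t_1 = 8
a_2 = 4
b_2 = 17
c_2 = 17
a_3 = 5
b_3 = 2
c_3 = 1
t_3 = 3
a_4 = 8
b_4 = 17
c_4 = 1
s_4 = 3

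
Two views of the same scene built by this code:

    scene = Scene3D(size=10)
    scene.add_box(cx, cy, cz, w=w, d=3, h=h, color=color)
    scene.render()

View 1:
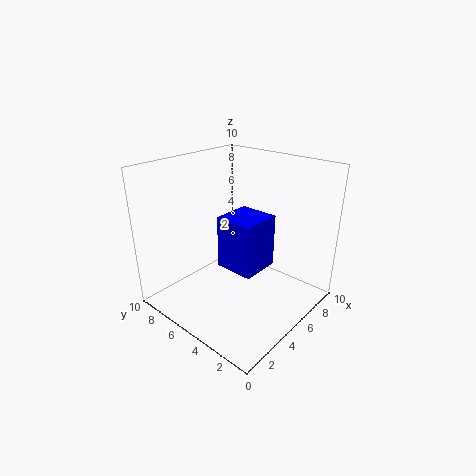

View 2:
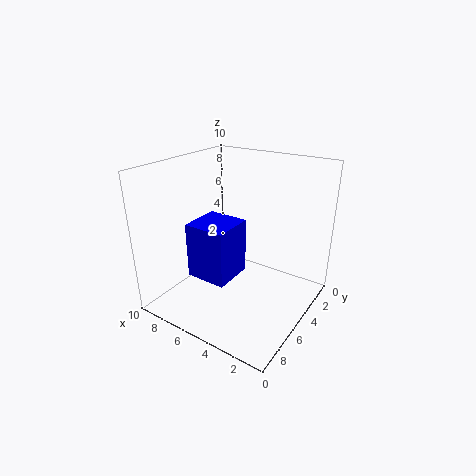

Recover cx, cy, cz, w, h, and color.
cx = 5
cy = 4
cz = 2
w = 3
h = 4
color = 'blue'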